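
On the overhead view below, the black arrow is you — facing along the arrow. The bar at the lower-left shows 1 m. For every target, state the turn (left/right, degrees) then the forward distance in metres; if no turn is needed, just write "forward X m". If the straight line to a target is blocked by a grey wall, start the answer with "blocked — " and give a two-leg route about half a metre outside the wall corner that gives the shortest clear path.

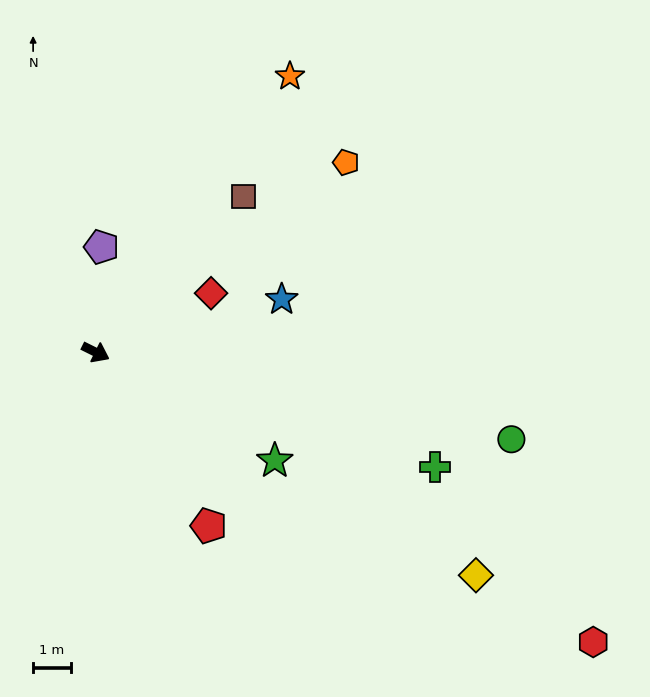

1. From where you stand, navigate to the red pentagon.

turn right 31°, forward 5.5 m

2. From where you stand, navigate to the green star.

turn right 5°, forward 5.5 m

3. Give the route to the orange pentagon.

turn left 64°, forward 8.3 m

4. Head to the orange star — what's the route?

turn left 81°, forward 8.9 m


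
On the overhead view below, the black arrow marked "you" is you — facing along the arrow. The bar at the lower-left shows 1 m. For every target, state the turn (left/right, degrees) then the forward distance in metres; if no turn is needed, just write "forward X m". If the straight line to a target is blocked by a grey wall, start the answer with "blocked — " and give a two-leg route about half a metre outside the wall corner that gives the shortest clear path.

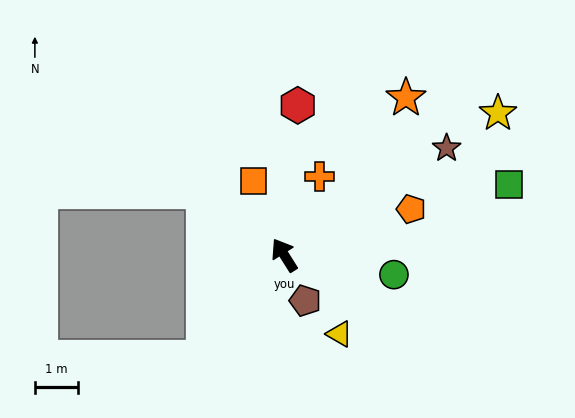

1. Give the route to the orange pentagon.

turn right 102°, forward 3.2 m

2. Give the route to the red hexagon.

turn right 37°, forward 3.5 m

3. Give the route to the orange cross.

turn right 56°, forward 2.0 m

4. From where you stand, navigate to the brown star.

turn right 89°, forward 4.6 m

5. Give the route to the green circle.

turn right 132°, forward 2.6 m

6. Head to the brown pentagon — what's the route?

turn left 172°, forward 1.2 m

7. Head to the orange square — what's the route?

turn right 10°, forward 1.9 m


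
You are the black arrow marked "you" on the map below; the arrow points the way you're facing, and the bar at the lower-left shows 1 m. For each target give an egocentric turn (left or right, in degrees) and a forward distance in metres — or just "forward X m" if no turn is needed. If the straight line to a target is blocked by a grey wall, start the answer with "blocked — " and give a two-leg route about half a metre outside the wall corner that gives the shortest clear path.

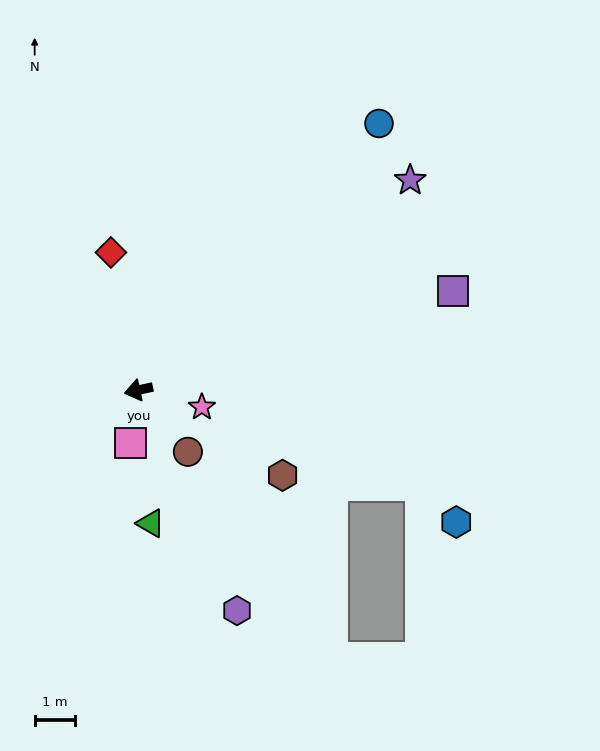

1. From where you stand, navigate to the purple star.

turn right 155°, forward 8.5 m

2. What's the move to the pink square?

turn left 69°, forward 1.3 m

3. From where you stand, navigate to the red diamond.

turn right 91°, forward 3.5 m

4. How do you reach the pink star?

turn left 153°, forward 1.6 m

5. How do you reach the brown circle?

turn left 116°, forward 2.0 m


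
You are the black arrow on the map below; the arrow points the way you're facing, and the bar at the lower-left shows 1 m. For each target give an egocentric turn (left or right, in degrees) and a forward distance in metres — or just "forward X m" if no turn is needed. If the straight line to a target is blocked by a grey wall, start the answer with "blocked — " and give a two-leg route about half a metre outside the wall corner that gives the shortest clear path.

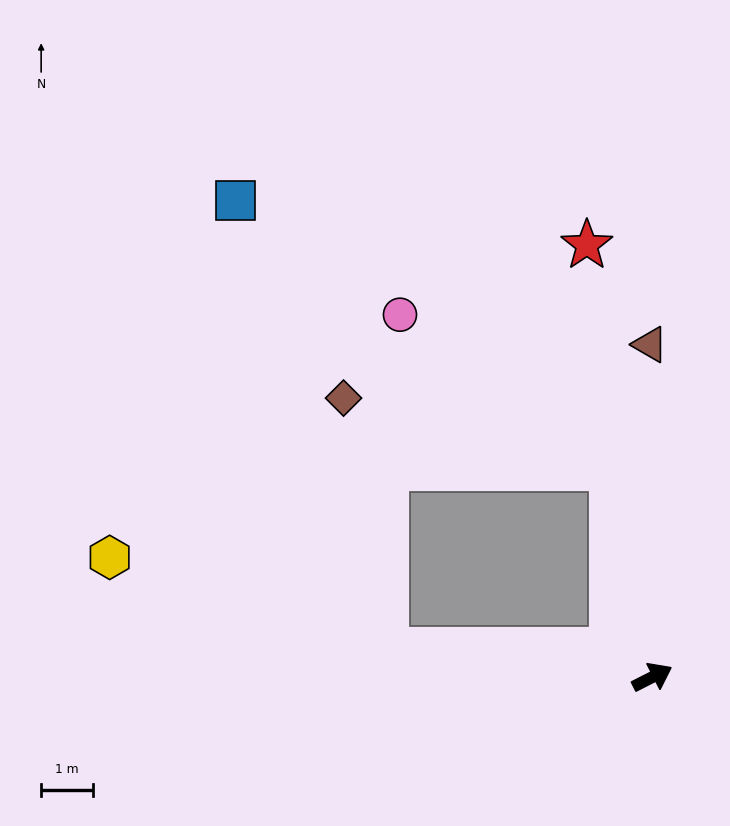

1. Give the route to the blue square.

blocked — turn left 147°, forward 5.1 m, then turn right 65°, forward 9.1 m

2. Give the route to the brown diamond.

blocked — turn left 74°, forward 4.1 m, then turn left 64°, forward 5.3 m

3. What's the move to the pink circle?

blocked — turn left 74°, forward 4.1 m, then turn left 43°, forward 5.0 m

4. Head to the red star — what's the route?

turn left 72°, forward 8.4 m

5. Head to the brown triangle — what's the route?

turn left 63°, forward 6.4 m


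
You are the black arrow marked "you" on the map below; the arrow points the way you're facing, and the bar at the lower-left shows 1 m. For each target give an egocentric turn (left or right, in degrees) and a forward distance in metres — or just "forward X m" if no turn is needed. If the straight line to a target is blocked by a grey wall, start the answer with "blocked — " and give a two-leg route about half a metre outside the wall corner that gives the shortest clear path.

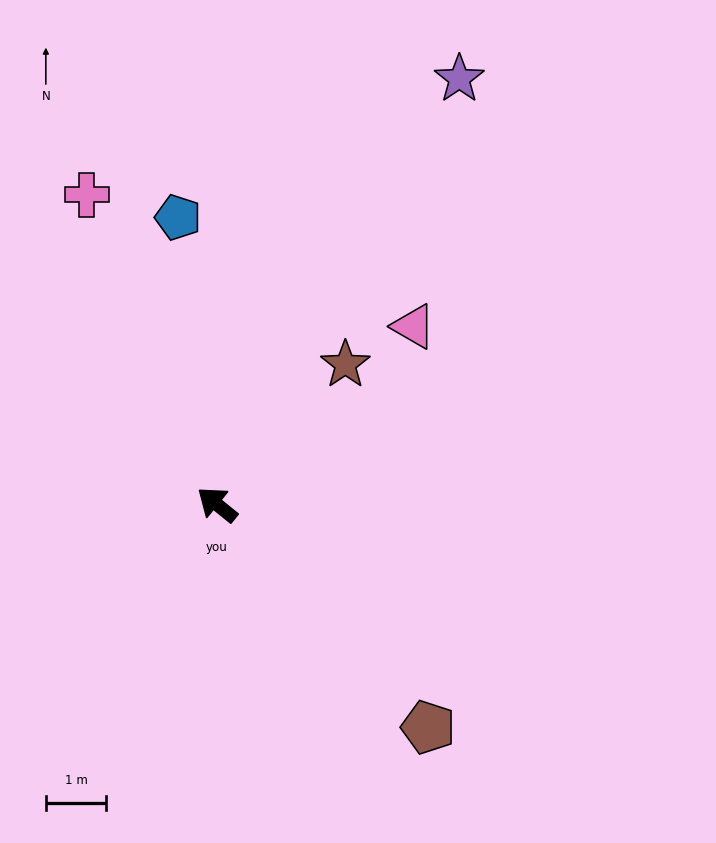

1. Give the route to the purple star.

turn right 81°, forward 8.1 m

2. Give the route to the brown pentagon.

turn left 172°, forward 5.1 m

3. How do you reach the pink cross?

turn right 28°, forward 5.5 m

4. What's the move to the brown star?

turn right 94°, forward 3.1 m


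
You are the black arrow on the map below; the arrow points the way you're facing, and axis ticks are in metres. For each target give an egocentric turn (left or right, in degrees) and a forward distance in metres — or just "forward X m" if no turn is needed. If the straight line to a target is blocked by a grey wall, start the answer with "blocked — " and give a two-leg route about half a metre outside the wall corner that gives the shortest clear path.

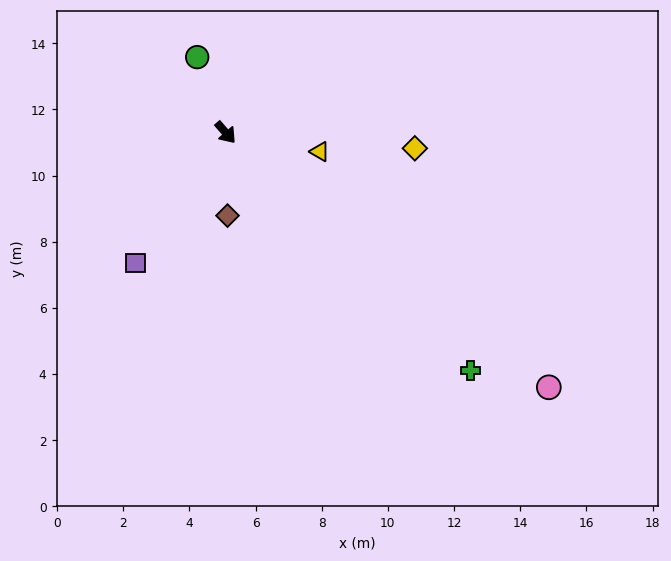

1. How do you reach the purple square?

turn right 76°, forward 4.8 m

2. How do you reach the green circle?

turn left 160°, forward 2.4 m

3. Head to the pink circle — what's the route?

turn left 11°, forward 12.4 m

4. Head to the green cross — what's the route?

turn left 5°, forward 10.3 m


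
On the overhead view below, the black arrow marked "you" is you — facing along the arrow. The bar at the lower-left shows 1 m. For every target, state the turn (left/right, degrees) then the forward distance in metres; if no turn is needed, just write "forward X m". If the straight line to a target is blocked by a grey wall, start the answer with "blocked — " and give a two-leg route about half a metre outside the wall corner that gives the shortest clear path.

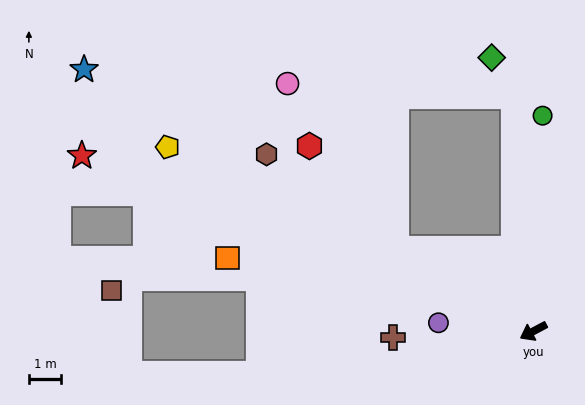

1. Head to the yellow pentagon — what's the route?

turn right 55°, forward 12.6 m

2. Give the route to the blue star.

turn right 58°, forward 16.0 m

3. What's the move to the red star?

turn right 49°, forward 14.9 m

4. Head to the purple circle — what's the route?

turn right 33°, forward 2.9 m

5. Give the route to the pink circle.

blocked — turn right 113°, forward 7.3 m, then turn left 82°, forward 7.0 m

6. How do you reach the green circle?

turn right 120°, forward 6.7 m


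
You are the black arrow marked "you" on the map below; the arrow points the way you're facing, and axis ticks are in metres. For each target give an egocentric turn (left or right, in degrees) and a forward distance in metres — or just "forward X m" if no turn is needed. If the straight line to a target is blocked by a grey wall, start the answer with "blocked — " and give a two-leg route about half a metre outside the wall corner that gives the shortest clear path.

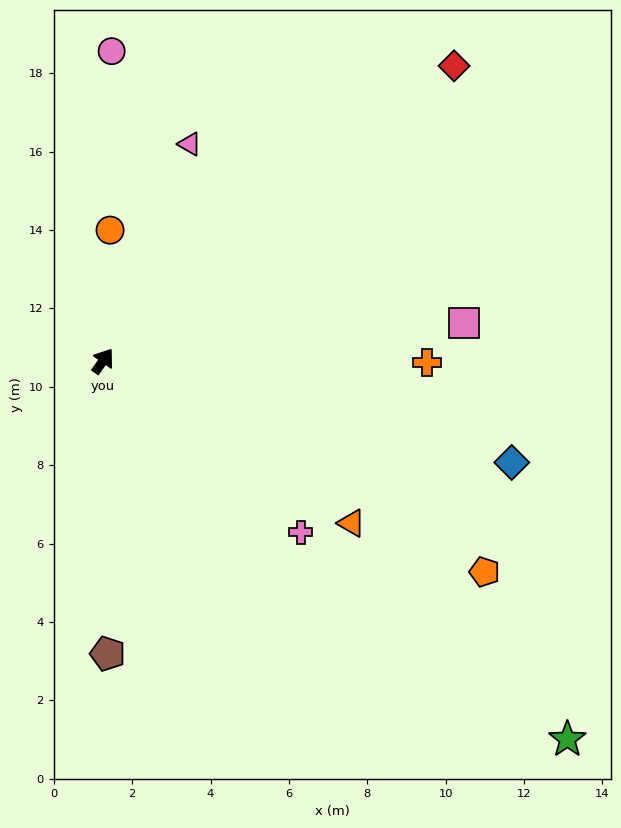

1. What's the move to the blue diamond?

turn right 69°, forward 10.7 m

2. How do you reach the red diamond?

turn right 15°, forward 11.7 m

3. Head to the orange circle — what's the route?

turn left 32°, forward 3.3 m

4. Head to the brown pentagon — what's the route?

turn right 144°, forward 7.5 m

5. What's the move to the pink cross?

turn right 96°, forward 6.7 m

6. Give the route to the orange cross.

turn right 55°, forward 8.3 m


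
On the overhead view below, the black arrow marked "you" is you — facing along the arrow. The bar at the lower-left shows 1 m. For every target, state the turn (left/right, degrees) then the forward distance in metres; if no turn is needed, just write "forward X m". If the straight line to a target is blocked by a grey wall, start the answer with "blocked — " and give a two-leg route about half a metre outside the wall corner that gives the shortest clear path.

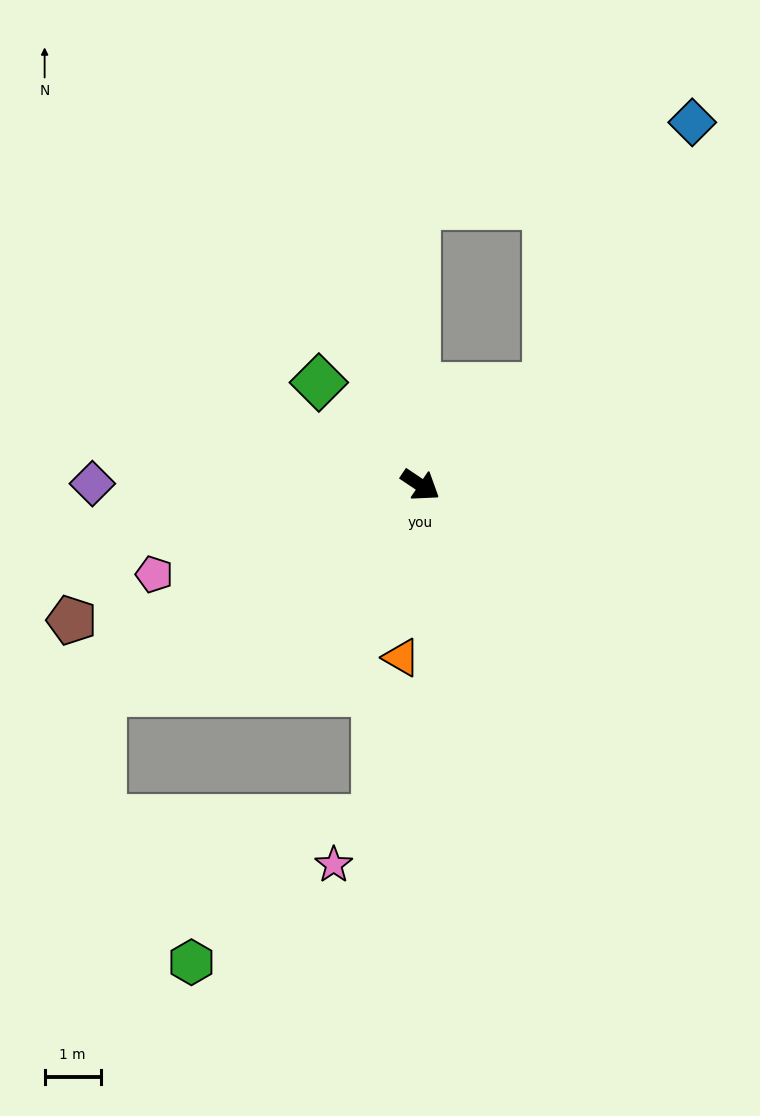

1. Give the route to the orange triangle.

turn right 63°, forward 3.1 m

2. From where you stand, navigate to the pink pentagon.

turn right 128°, forward 5.0 m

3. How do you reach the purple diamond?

turn right 146°, forward 5.9 m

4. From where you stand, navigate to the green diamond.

turn left 169°, forward 2.6 m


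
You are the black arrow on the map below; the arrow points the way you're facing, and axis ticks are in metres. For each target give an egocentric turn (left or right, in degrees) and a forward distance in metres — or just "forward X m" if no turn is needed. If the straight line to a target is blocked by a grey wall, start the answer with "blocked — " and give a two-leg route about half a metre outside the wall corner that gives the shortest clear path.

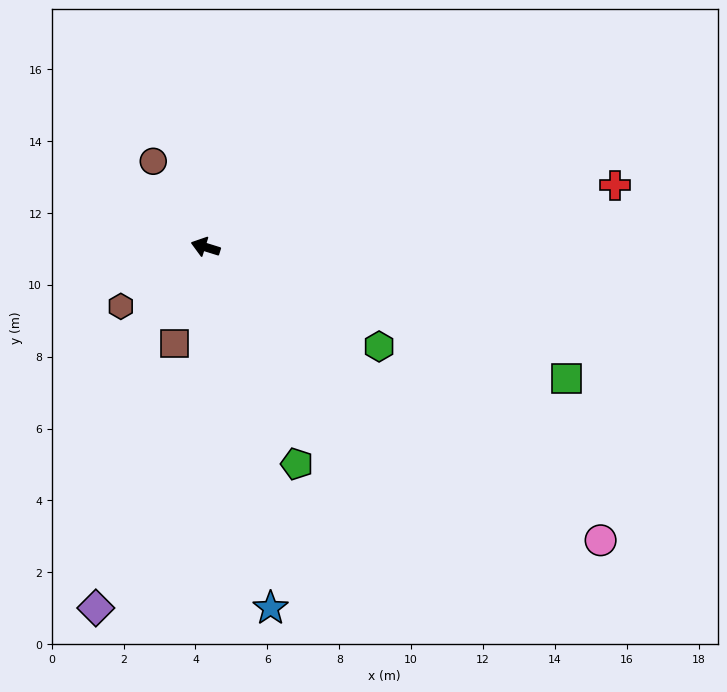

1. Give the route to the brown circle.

turn right 41°, forward 2.8 m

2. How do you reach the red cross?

turn right 154°, forward 11.5 m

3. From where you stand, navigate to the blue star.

turn left 118°, forward 10.2 m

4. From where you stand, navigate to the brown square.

turn left 90°, forward 2.8 m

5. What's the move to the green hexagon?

turn left 168°, forward 5.6 m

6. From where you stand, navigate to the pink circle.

turn left 161°, forward 13.7 m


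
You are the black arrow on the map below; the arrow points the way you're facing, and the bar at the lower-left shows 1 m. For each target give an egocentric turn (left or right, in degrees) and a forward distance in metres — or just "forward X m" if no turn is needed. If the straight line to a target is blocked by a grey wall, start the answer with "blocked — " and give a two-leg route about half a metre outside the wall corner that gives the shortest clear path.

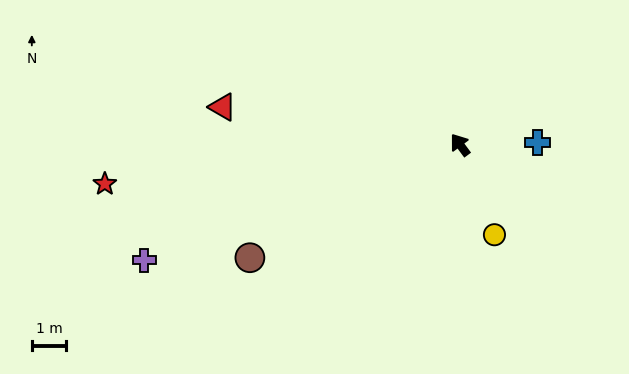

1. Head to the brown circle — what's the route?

turn left 82°, forward 6.9 m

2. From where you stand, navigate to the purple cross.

turn left 74°, forward 9.8 m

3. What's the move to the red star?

turn left 60°, forward 10.4 m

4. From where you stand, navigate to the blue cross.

turn right 125°, forward 2.2 m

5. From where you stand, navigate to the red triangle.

turn left 44°, forward 7.0 m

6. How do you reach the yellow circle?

turn left 164°, forward 2.8 m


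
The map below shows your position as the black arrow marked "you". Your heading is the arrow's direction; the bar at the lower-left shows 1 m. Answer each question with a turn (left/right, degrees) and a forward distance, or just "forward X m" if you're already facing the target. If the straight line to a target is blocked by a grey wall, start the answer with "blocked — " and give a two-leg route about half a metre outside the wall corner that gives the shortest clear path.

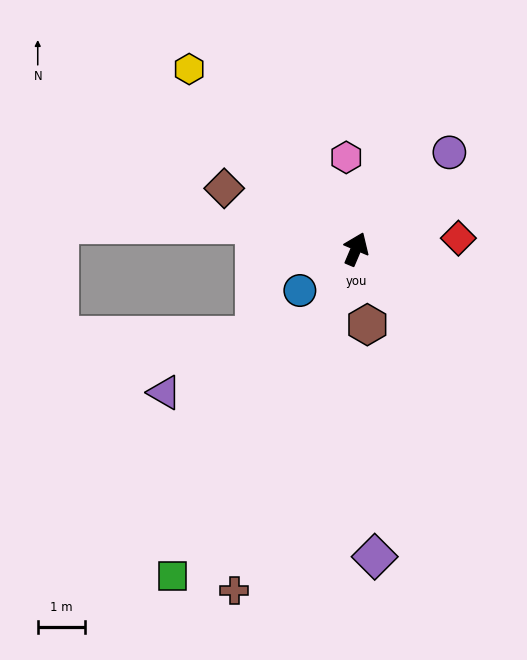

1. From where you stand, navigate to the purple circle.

turn right 21°, forward 2.8 m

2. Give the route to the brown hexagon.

turn right 149°, forward 1.6 m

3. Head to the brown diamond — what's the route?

turn left 88°, forward 3.1 m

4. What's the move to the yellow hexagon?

turn left 66°, forward 5.2 m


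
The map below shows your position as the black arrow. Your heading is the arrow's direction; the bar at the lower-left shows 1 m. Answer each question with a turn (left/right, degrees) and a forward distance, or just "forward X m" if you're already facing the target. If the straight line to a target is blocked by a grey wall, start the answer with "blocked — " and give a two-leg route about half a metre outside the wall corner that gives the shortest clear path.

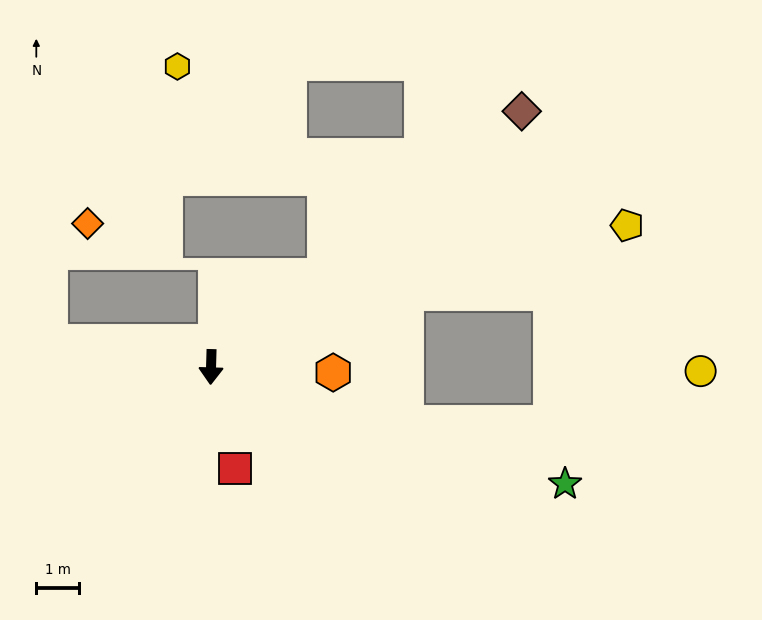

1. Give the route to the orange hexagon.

turn left 89°, forward 2.9 m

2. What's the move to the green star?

turn left 73°, forward 8.8 m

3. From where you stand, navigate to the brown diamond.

turn left 131°, forward 9.5 m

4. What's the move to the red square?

turn left 15°, forward 2.5 m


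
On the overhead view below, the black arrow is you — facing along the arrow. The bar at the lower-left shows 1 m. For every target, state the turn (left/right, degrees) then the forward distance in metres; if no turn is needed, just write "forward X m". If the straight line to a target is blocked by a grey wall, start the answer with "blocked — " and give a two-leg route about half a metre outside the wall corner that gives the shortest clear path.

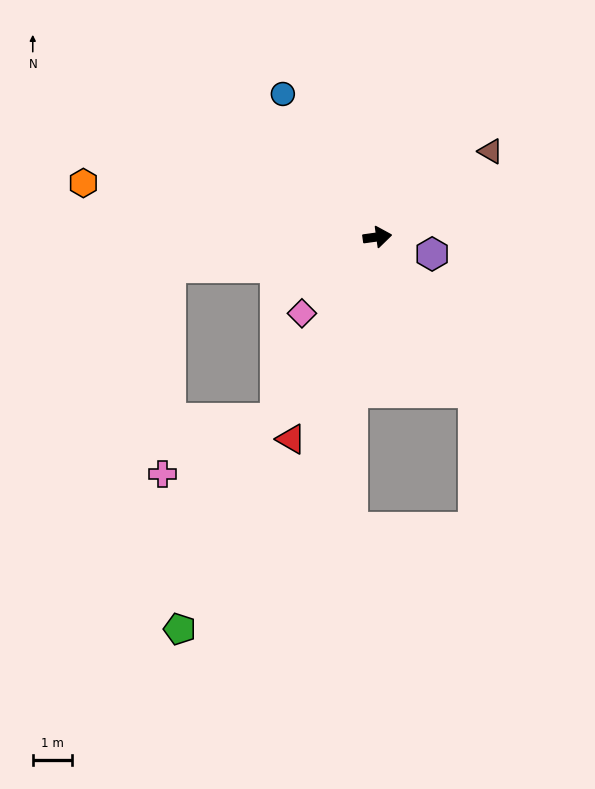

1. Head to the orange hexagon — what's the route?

turn left 162°, forward 7.7 m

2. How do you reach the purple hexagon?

turn right 25°, forward 1.5 m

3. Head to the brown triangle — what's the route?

turn left 29°, forward 3.7 m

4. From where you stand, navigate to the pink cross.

blocked — turn right 127°, forward 5.4 m, then turn right 35°, forward 3.3 m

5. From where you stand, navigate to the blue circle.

turn left 116°, forward 4.4 m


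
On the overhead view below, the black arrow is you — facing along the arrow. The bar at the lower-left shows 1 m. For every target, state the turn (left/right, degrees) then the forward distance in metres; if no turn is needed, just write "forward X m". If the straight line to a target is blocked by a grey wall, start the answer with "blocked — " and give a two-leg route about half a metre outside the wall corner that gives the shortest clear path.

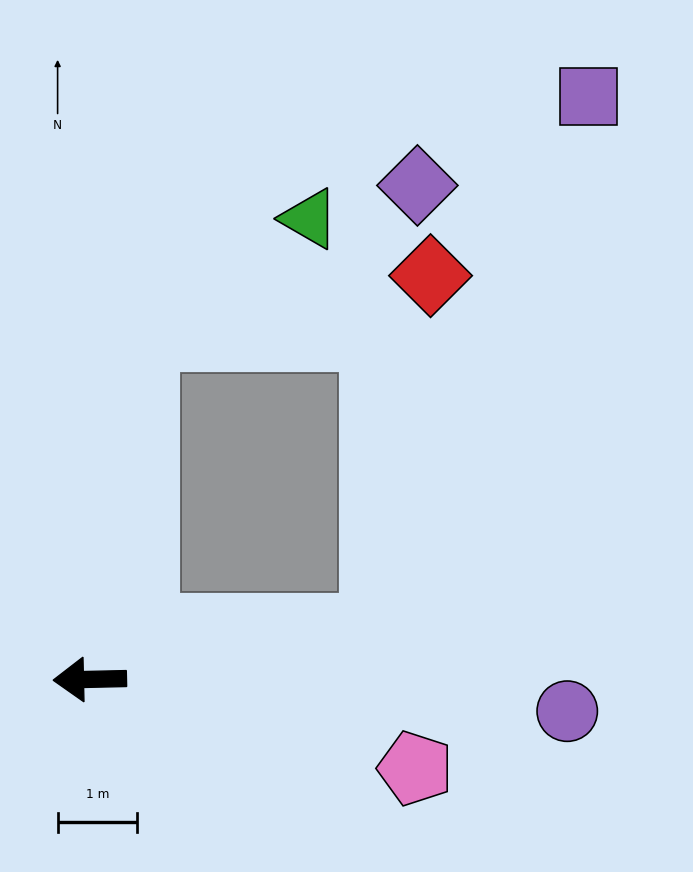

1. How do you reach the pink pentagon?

turn left 163°, forward 4.2 m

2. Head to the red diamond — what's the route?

blocked — turn right 100°, forward 4.3 m, then turn right 69°, forward 3.7 m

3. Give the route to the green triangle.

blocked — turn right 100°, forward 4.3 m, then turn right 45°, forward 2.5 m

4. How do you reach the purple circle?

turn left 175°, forward 6.0 m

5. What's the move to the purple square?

blocked — turn right 171°, forward 3.6 m, then turn left 58°, forward 7.2 m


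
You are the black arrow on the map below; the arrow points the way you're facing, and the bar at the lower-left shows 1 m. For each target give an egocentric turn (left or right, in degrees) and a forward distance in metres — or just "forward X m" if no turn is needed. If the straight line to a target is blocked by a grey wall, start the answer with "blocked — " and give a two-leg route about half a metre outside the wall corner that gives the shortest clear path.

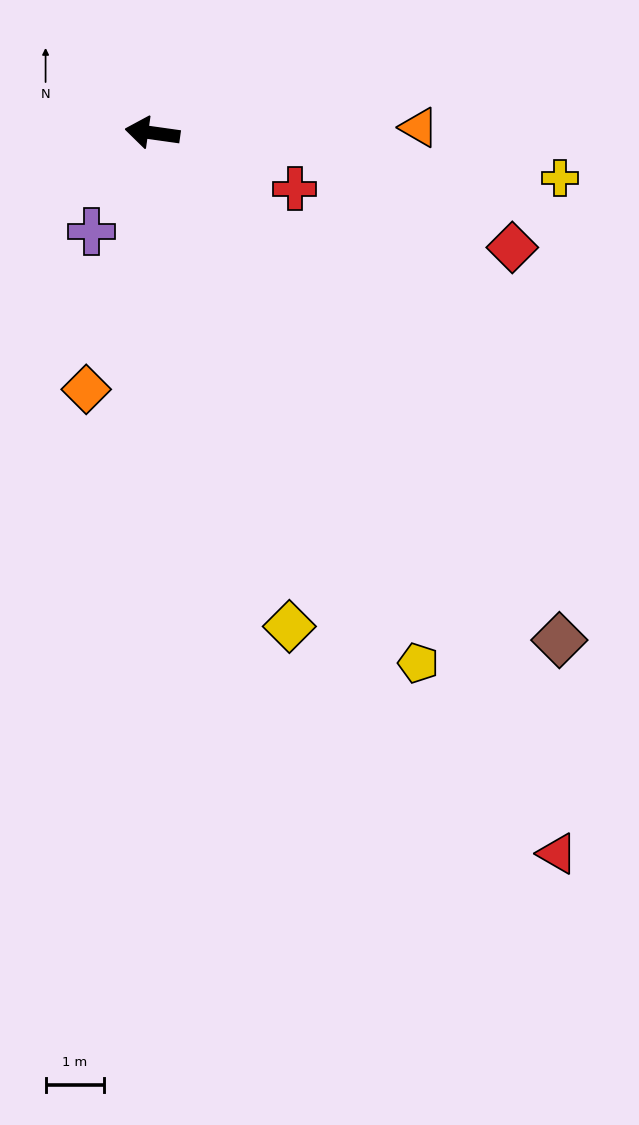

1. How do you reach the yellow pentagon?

turn left 125°, forward 10.1 m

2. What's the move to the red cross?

turn left 167°, forward 2.6 m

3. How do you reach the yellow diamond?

turn left 114°, forward 8.7 m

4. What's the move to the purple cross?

turn left 66°, forward 2.0 m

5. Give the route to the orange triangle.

turn right 171°, forward 4.5 m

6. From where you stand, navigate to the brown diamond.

turn left 137°, forward 11.1 m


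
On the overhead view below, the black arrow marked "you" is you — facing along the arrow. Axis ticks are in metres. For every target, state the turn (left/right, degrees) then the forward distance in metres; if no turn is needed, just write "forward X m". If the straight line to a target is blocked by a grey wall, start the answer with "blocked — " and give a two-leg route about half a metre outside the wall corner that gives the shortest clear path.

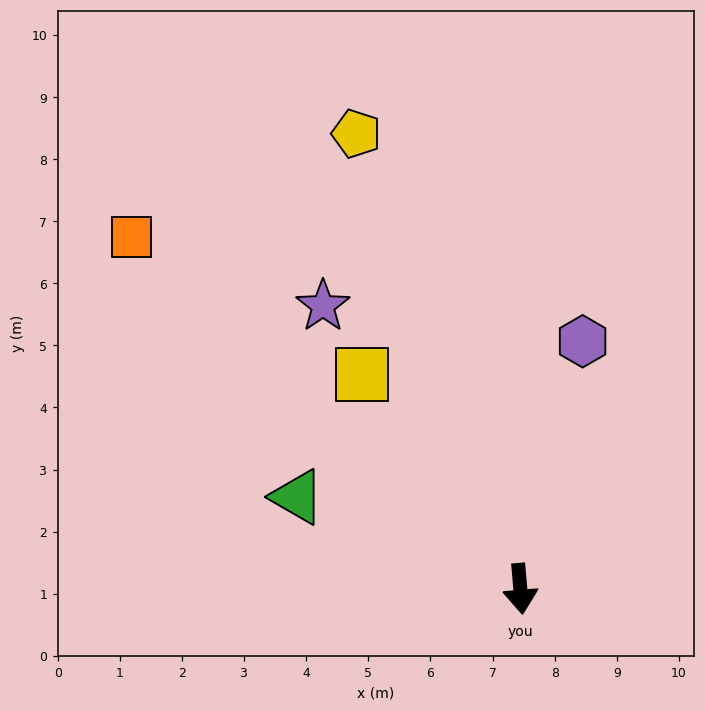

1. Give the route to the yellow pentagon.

turn right 165°, forward 7.8 m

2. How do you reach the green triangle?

turn right 117°, forward 3.9 m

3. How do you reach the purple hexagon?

turn left 161°, forward 4.1 m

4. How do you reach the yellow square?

turn right 148°, forward 4.3 m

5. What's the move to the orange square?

turn right 137°, forward 8.4 m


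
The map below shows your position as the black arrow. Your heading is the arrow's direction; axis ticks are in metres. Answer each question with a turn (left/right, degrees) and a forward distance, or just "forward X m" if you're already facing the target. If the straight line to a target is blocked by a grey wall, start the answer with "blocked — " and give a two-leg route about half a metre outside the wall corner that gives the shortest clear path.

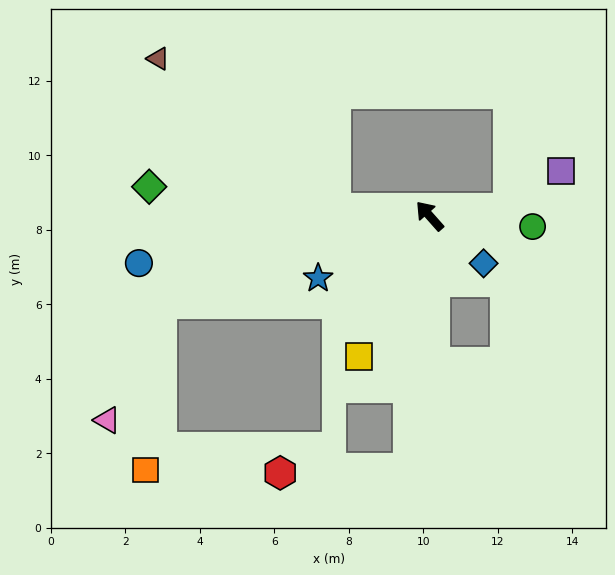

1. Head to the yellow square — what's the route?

turn left 112°, forward 4.2 m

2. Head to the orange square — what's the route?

blocked — turn left 66°, forward 7.6 m, then turn left 67°, forward 4.5 m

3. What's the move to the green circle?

turn right 138°, forward 2.8 m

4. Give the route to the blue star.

turn left 78°, forward 3.4 m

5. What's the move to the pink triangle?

blocked — turn left 66°, forward 7.6 m, then turn left 48°, forward 3.5 m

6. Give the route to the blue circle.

turn left 58°, forward 7.9 m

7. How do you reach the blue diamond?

turn right 173°, forward 1.9 m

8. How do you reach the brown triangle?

blocked — turn left 44°, forward 2.6 m, then turn right 36°, forward 6.2 m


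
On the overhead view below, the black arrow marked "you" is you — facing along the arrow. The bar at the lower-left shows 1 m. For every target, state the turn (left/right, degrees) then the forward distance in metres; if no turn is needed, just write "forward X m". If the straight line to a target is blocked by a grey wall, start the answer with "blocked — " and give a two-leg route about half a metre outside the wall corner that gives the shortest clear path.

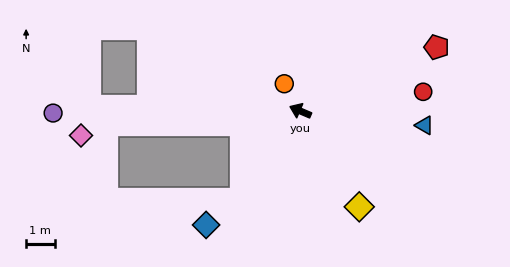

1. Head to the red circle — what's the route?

turn right 148°, forward 4.4 m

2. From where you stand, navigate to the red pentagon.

turn right 132°, forward 5.3 m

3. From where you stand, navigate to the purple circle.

turn left 24°, forward 8.7 m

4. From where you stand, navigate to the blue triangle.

turn right 163°, forward 4.4 m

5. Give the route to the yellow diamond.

turn left 145°, forward 4.0 m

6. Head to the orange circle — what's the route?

turn right 36°, forward 1.1 m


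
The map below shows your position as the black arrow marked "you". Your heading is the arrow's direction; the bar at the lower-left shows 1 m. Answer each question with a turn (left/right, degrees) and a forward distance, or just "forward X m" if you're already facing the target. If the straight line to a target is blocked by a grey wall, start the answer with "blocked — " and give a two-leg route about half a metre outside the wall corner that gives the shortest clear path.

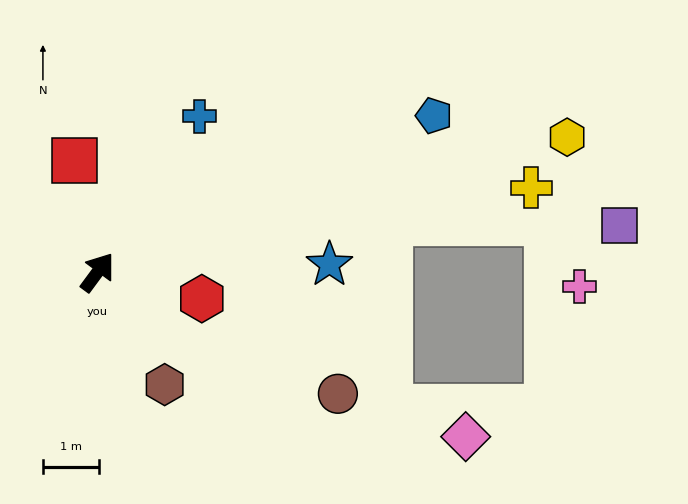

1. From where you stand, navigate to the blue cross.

turn left 3°, forward 3.3 m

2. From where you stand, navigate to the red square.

turn left 48°, forward 2.0 m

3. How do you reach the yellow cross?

turn right 43°, forward 7.9 m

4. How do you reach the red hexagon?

turn right 68°, forward 1.9 m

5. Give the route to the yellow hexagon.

turn right 38°, forward 8.7 m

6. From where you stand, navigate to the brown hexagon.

turn right 113°, forward 2.3 m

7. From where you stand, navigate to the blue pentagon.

turn right 29°, forward 6.6 m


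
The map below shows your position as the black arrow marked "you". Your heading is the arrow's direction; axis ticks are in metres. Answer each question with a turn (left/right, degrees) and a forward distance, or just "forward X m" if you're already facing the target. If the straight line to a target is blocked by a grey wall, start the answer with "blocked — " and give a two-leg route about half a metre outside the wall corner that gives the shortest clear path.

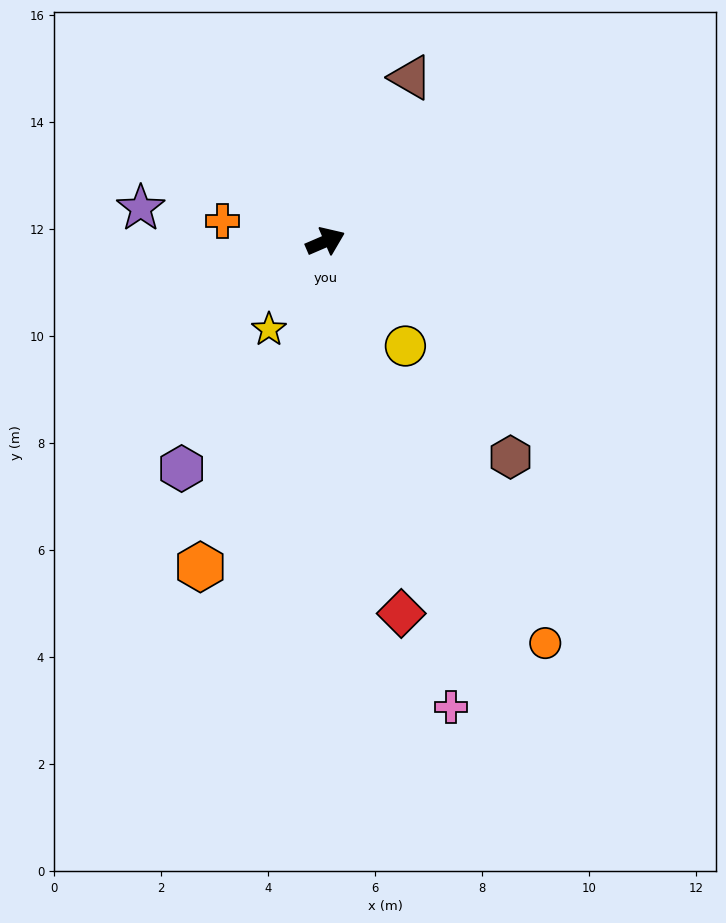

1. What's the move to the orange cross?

turn left 146°, forward 2.0 m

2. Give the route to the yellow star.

turn right 146°, forward 2.0 m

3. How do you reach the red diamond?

turn right 102°, forward 7.1 m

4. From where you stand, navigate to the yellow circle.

turn right 76°, forward 2.5 m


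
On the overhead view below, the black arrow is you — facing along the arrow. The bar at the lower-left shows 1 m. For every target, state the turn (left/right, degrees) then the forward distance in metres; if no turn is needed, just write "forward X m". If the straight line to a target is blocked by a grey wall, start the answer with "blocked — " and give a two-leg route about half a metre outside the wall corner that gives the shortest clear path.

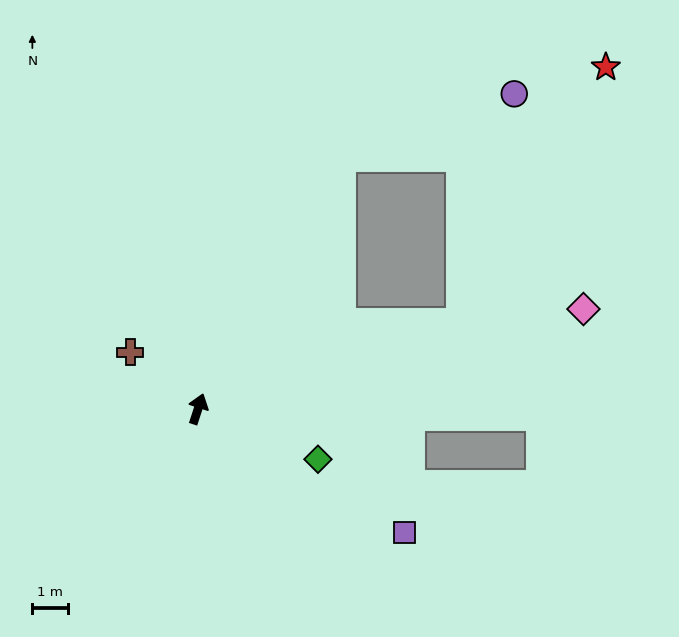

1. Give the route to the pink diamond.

turn right 57°, forward 11.1 m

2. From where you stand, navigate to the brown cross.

turn left 68°, forward 2.5 m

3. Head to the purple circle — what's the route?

blocked — turn right 11°, forward 8.0 m, then turn right 41°, forward 5.1 m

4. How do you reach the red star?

blocked — turn right 54°, forward 7.7 m, then turn left 43°, forward 8.2 m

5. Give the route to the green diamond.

turn right 95°, forward 3.6 m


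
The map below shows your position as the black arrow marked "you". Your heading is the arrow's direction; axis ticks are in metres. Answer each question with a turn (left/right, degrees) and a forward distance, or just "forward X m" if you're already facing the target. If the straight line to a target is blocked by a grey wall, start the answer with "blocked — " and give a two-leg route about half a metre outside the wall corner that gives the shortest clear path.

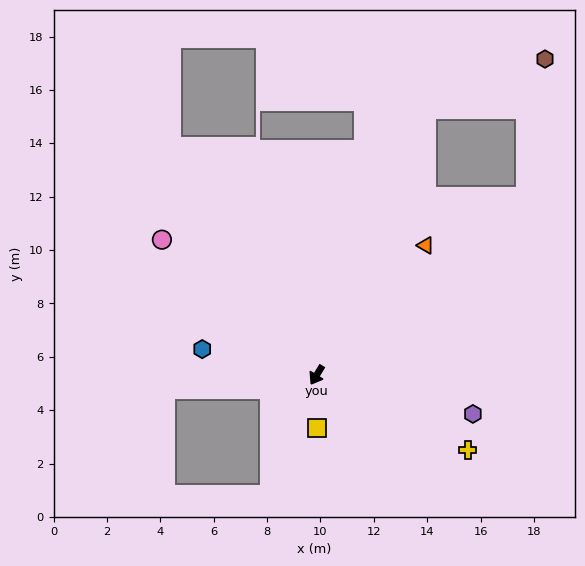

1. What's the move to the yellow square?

turn left 32°, forward 2.0 m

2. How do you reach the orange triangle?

turn left 171°, forward 6.3 m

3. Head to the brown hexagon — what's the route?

blocked — turn left 161°, forward 10.3 m, then turn left 43°, forward 5.3 m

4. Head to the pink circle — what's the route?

turn right 100°, forward 7.7 m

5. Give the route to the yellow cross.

turn left 95°, forward 6.3 m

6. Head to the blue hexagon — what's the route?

turn right 71°, forward 4.4 m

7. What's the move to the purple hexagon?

turn left 107°, forward 6.0 m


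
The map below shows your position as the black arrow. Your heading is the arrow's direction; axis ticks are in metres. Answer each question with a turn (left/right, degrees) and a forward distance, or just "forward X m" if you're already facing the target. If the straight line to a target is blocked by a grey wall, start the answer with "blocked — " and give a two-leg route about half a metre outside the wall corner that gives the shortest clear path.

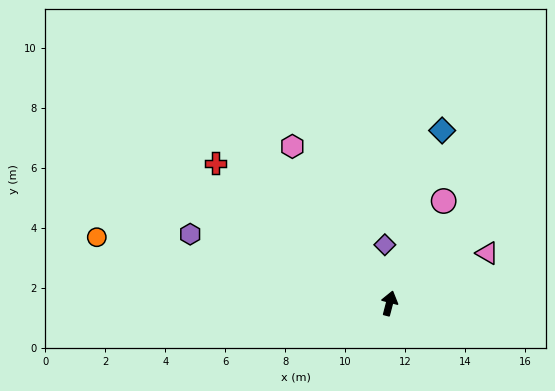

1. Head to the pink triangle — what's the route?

turn right 48°, forward 3.7 m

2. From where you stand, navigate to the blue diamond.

turn right 2°, forward 6.0 m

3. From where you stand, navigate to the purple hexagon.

turn left 85°, forward 7.0 m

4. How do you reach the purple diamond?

turn left 19°, forward 2.0 m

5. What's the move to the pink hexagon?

turn left 46°, forward 6.2 m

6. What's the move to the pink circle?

turn right 13°, forward 3.9 m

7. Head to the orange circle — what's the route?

turn left 92°, forward 10.0 m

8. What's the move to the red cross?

turn left 66°, forward 7.4 m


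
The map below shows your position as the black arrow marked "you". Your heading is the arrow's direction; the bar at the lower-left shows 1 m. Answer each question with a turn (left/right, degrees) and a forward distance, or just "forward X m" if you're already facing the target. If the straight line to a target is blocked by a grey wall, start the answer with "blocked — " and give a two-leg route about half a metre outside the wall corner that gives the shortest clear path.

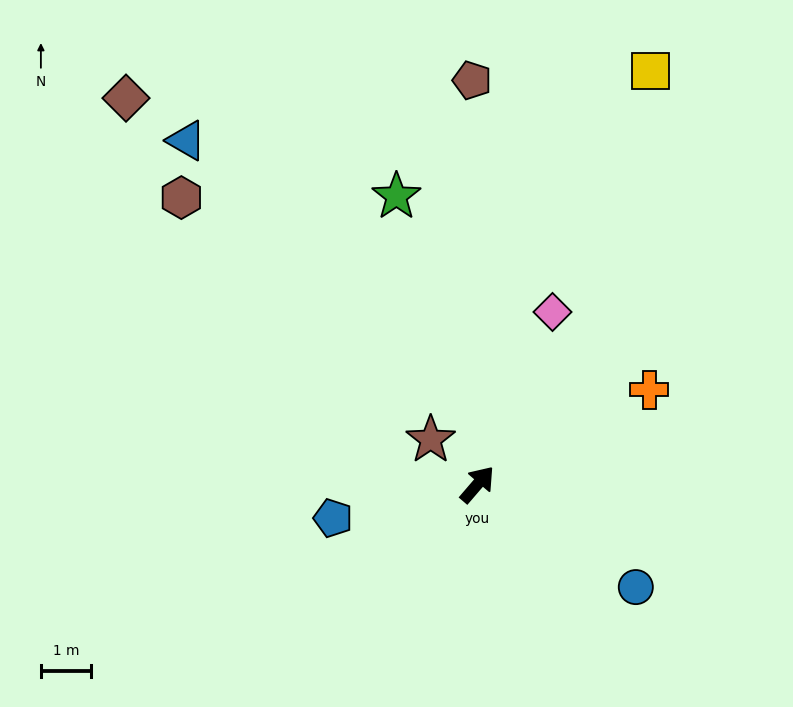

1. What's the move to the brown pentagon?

turn left 41°, forward 8.1 m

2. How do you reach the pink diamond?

turn left 17°, forward 3.8 m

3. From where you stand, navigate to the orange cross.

turn right 20°, forward 3.9 m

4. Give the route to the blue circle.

turn right 82°, forward 3.8 m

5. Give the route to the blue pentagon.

turn left 144°, forward 3.0 m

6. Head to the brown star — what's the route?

turn left 87°, forward 1.3 m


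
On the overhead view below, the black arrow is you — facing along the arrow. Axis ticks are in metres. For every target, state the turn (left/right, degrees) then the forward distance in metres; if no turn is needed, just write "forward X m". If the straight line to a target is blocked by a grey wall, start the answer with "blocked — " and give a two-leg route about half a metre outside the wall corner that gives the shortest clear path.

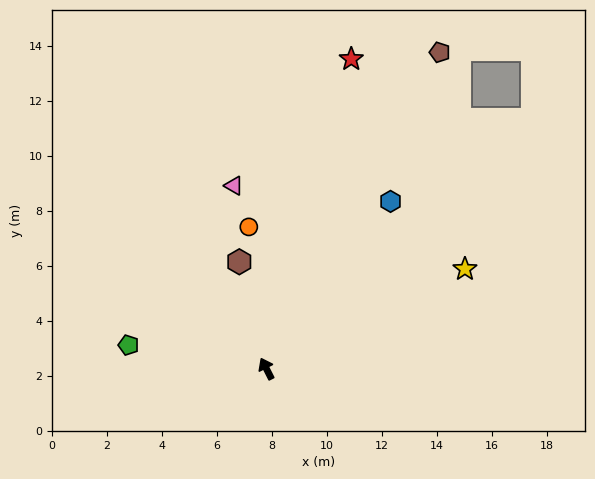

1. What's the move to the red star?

turn right 42°, forward 11.7 m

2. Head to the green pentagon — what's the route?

turn left 53°, forward 5.1 m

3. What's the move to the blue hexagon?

turn right 63°, forward 7.6 m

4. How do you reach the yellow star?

turn right 90°, forward 8.1 m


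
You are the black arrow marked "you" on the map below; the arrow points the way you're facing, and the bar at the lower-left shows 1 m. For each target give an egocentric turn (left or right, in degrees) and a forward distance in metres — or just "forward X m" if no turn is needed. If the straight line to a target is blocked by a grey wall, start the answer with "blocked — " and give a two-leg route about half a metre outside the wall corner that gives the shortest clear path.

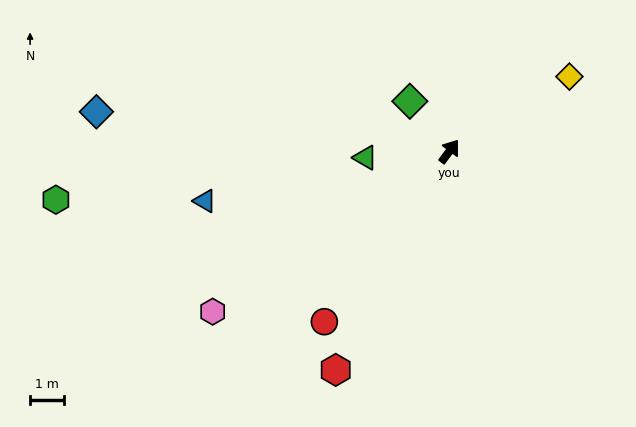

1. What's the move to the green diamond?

turn left 75°, forward 1.9 m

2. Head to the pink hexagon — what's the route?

turn left 161°, forward 8.5 m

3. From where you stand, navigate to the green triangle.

turn left 131°, forward 2.5 m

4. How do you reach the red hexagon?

turn right 171°, forward 7.3 m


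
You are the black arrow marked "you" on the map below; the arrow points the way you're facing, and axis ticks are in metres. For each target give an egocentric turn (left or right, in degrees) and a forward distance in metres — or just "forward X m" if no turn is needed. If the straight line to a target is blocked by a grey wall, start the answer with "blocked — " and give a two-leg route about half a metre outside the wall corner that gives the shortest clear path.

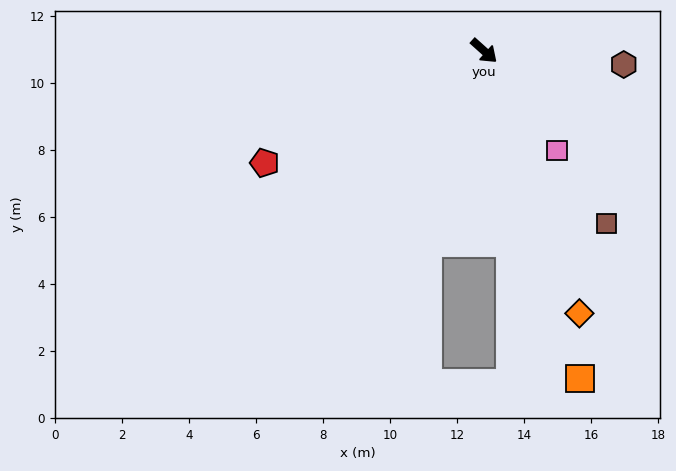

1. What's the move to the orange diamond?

turn right 28°, forward 8.3 m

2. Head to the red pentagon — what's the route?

turn right 111°, forward 7.4 m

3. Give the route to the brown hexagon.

turn left 36°, forward 4.2 m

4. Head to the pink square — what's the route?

turn right 12°, forward 3.7 m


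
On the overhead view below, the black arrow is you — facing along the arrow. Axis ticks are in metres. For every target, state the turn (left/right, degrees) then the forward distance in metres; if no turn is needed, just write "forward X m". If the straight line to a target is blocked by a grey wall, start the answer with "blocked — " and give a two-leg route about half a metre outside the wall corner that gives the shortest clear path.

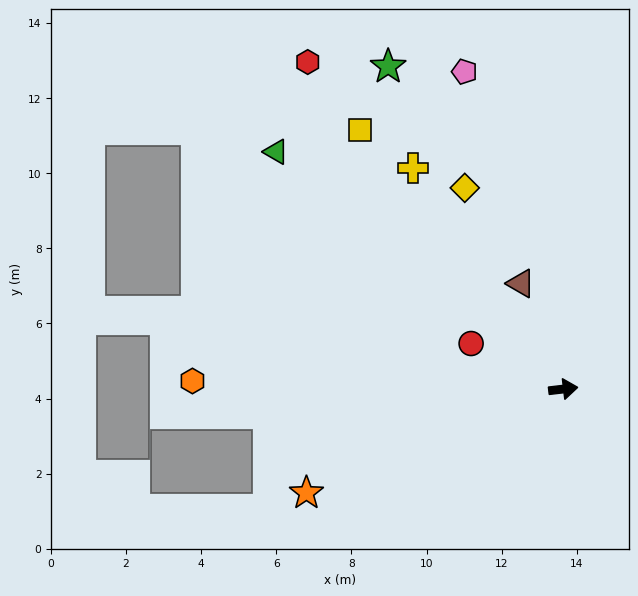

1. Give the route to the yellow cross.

turn left 118°, forward 7.1 m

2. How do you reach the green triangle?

turn left 134°, forward 9.9 m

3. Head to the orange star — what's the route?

turn right 165°, forward 7.4 m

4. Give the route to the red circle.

turn left 147°, forward 2.7 m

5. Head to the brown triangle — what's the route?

turn left 105°, forward 3.0 m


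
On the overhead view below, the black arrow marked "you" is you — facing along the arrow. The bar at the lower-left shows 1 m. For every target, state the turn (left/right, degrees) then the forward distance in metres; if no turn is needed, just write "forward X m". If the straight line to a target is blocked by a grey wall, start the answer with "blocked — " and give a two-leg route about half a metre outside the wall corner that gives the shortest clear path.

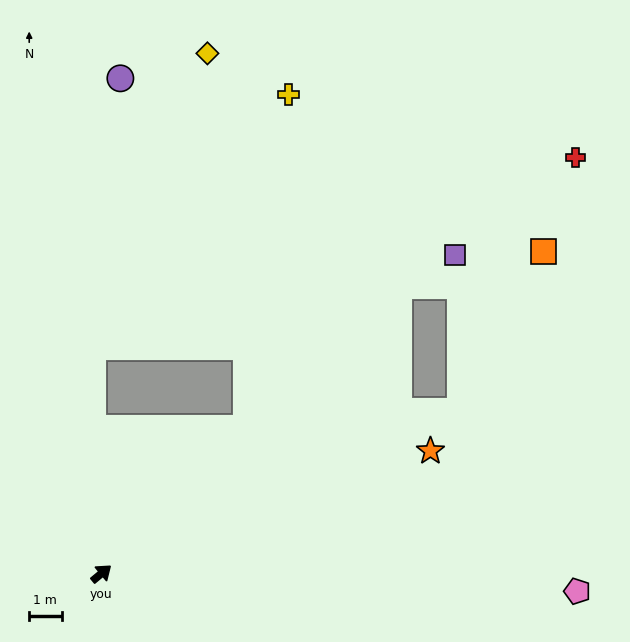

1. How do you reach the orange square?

blocked — turn right 15°, forward 12.2 m, then turn left 38°, forward 5.6 m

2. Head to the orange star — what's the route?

turn right 19°, forward 10.9 m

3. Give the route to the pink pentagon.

turn right 42°, forward 14.7 m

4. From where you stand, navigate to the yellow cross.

blocked — turn left 5°, forward 6.3 m, then turn left 38°, forward 10.4 m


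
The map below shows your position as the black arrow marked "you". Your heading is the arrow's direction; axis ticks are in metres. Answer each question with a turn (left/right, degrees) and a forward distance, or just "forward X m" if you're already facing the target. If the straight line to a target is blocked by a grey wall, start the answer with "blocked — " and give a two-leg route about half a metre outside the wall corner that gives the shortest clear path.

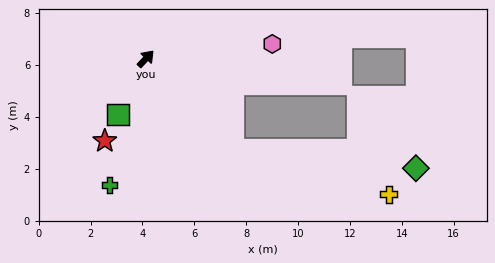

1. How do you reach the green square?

turn right 163°, forward 2.4 m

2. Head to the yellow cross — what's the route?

blocked — turn right 93°, forward 4.9 m, then turn left 30°, forward 6.2 m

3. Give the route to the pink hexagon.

turn right 40°, forward 4.9 m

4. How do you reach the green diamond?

blocked — turn right 93°, forward 4.9 m, then turn left 41°, forward 7.1 m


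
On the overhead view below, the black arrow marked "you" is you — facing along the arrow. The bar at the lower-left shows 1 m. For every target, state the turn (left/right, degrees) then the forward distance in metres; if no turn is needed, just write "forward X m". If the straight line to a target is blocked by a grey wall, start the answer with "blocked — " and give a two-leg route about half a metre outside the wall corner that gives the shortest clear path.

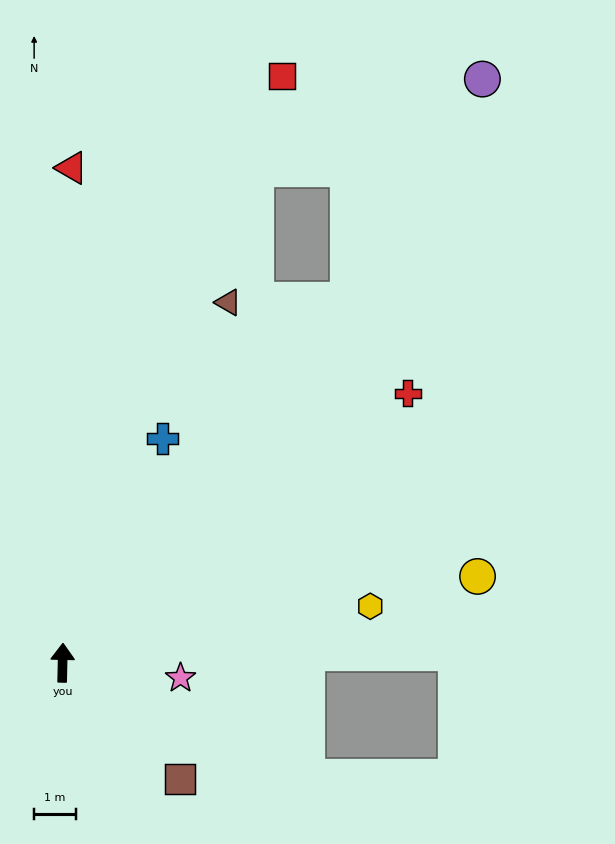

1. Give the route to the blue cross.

turn right 23°, forward 5.8 m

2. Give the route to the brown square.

turn right 134°, forward 3.9 m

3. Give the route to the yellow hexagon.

turn right 78°, forward 7.5 m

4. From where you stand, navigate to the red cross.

turn right 51°, forward 10.4 m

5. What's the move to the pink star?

turn right 96°, forward 2.8 m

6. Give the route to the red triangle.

forward 11.8 m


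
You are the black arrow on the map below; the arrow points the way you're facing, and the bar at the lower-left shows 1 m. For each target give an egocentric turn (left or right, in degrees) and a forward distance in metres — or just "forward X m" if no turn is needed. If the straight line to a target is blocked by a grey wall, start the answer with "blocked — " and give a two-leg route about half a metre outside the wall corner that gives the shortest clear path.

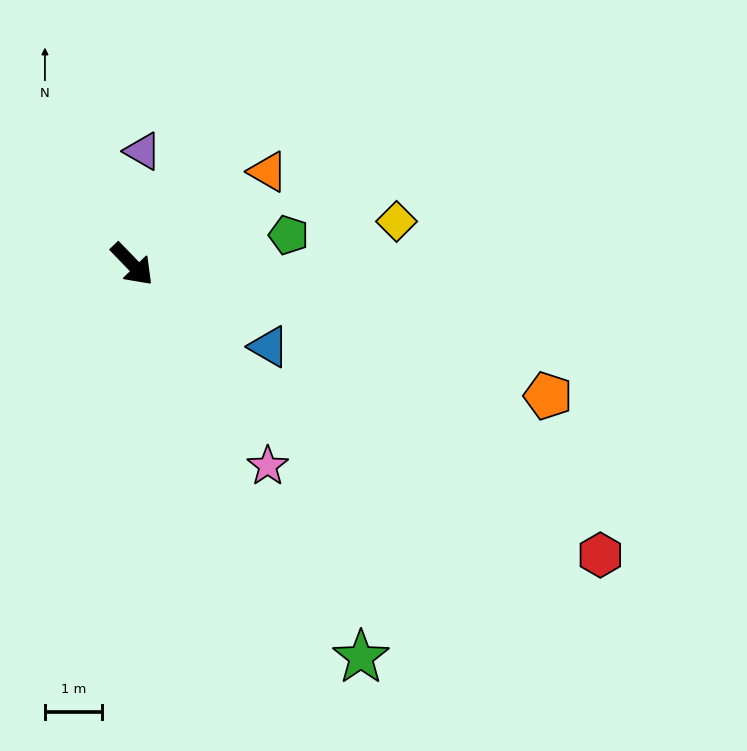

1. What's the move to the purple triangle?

turn left 131°, forward 2.0 m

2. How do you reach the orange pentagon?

turn left 28°, forward 7.6 m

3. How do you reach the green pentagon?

turn left 56°, forward 2.8 m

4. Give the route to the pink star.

turn right 10°, forward 4.2 m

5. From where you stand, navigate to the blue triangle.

turn left 15°, forward 2.8 m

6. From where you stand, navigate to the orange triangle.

turn left 80°, forward 2.9 m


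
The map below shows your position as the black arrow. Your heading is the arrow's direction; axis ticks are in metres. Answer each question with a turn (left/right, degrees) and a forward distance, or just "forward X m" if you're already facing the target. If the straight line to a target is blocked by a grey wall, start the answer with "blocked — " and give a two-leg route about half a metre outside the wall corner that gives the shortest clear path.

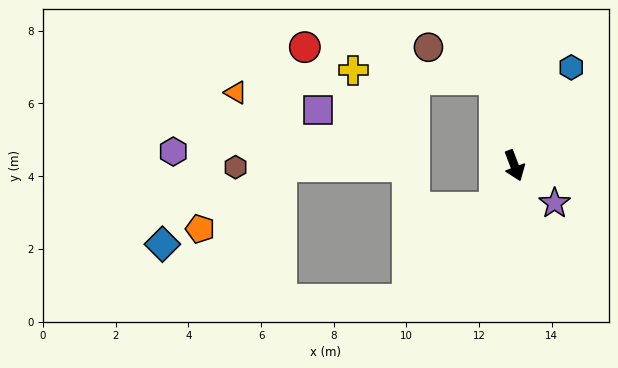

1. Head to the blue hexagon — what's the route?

turn left 129°, forward 3.1 m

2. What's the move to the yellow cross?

blocked — turn left 173°, forward 2.4 m, then turn left 72°, forward 3.9 m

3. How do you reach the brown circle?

blocked — turn left 173°, forward 2.4 m, then turn left 50°, forward 2.0 m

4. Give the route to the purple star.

turn left 26°, forward 1.5 m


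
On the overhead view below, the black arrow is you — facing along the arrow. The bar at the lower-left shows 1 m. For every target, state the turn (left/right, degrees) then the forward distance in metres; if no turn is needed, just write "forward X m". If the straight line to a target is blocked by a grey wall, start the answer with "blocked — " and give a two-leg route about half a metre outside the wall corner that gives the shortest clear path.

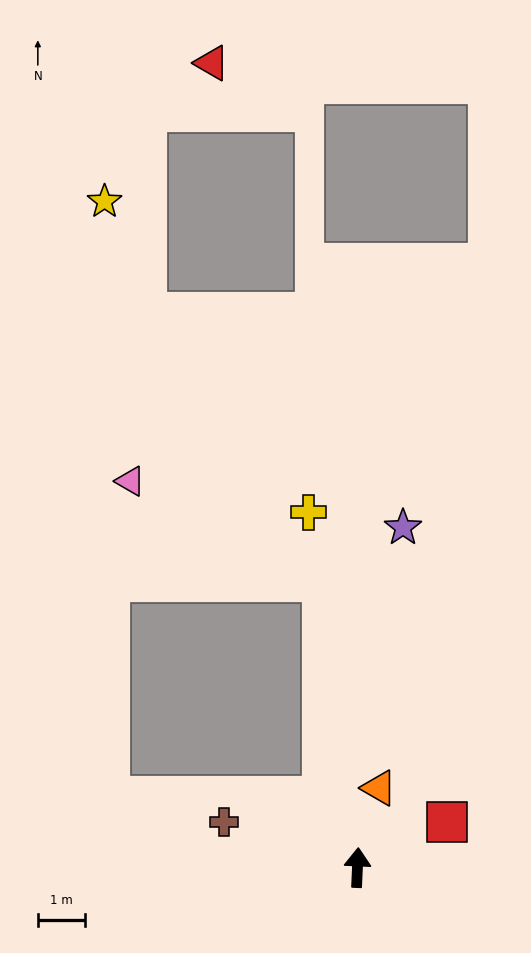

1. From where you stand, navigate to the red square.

turn right 60°, forward 2.1 m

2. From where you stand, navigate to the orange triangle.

turn right 13°, forward 1.7 m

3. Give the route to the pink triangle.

blocked — turn left 10°, forward 6.1 m, then turn left 55°, forward 4.6 m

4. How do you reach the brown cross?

turn left 74°, forward 3.0 m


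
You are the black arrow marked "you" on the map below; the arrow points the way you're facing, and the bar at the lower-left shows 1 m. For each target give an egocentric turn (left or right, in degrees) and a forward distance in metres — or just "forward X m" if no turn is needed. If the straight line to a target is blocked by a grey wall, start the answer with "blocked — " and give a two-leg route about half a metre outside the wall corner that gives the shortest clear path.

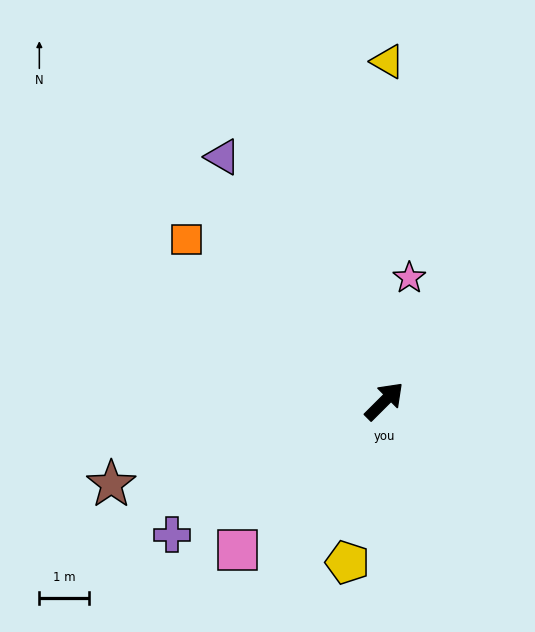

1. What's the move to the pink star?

turn left 34°, forward 2.5 m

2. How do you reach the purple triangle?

turn left 79°, forward 5.8 m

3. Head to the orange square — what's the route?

turn left 96°, forward 5.1 m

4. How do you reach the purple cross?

turn left 167°, forward 5.0 m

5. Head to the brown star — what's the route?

turn left 152°, forward 5.7 m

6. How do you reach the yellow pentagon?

turn right 148°, forward 3.3 m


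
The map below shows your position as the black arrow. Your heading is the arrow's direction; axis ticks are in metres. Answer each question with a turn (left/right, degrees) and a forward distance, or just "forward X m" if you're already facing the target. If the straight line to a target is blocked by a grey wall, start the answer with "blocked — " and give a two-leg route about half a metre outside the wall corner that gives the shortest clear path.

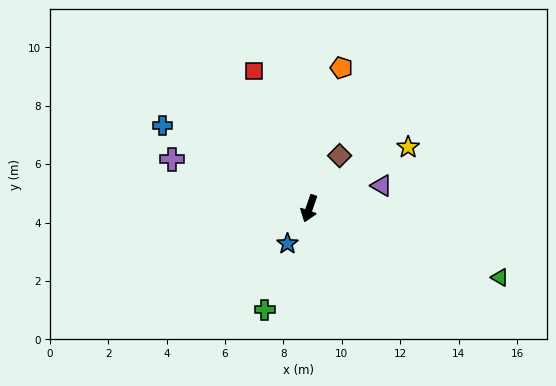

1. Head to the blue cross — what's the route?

turn right 100°, forward 5.8 m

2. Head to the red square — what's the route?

turn right 139°, forward 5.1 m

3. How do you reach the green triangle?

turn left 89°, forward 6.9 m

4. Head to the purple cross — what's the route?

turn right 91°, forward 5.0 m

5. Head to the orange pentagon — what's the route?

turn right 174°, forward 4.9 m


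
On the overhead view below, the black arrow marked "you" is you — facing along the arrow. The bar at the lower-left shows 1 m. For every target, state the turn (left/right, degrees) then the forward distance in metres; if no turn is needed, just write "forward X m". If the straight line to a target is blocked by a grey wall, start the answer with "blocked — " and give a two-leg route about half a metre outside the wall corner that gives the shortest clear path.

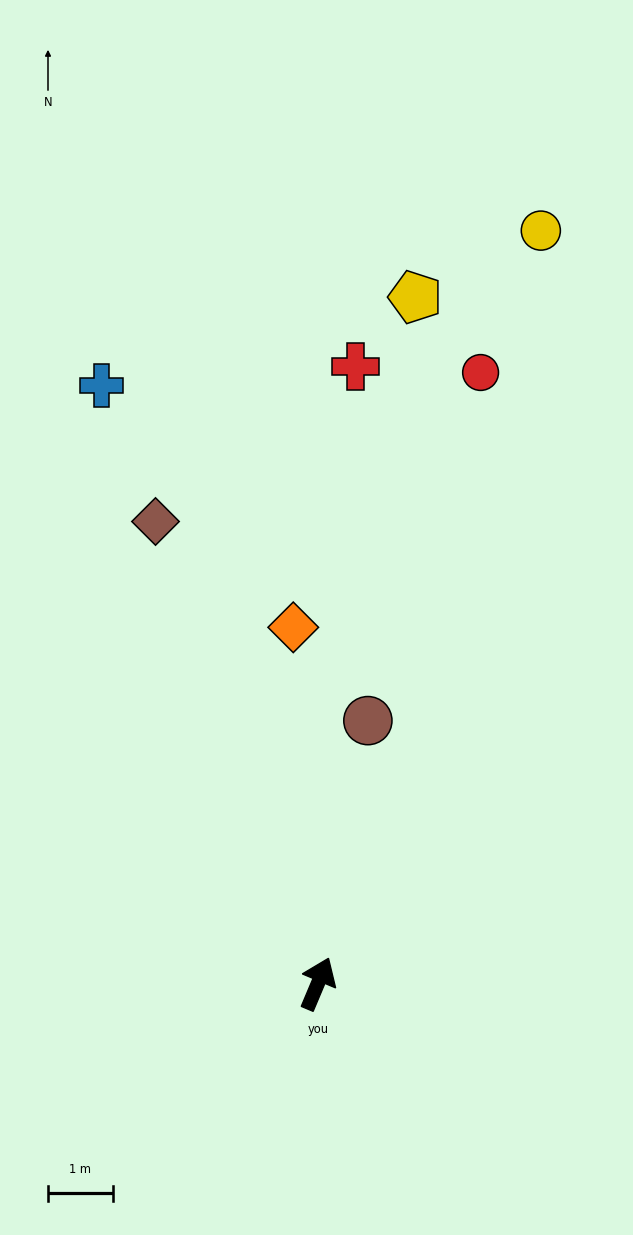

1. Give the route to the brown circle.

turn left 12°, forward 4.1 m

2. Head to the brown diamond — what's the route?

turn left 42°, forward 7.6 m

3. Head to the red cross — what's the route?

turn left 19°, forward 9.6 m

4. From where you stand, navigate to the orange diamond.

turn left 27°, forward 5.5 m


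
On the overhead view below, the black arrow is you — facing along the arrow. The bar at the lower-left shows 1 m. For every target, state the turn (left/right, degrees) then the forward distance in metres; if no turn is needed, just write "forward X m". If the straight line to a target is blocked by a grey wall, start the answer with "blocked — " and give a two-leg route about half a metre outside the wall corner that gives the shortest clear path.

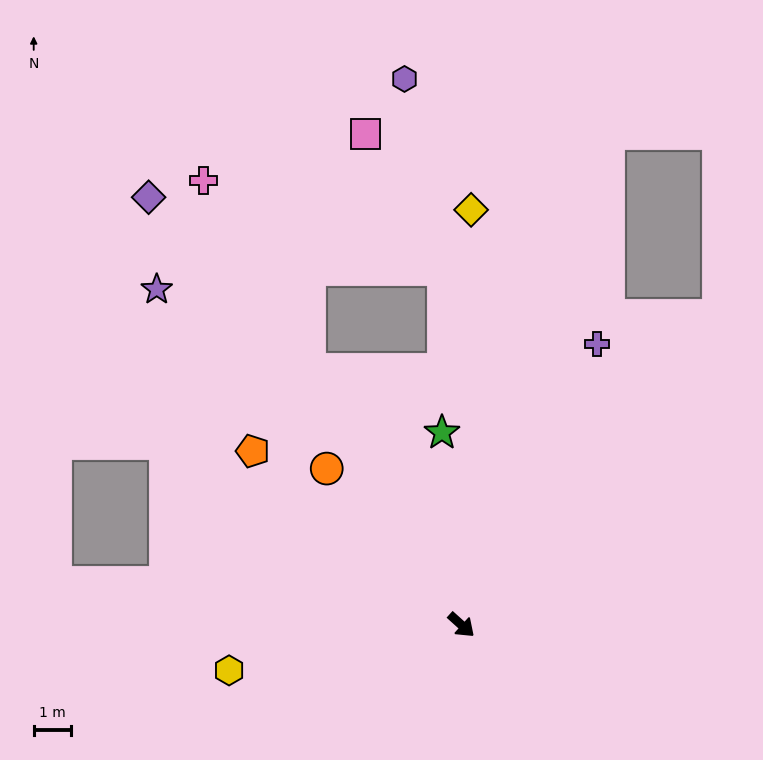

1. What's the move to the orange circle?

turn left 173°, forward 5.5 m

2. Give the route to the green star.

turn left 138°, forward 5.1 m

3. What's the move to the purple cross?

turn left 106°, forward 8.3 m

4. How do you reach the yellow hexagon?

turn right 127°, forward 6.3 m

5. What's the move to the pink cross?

turn left 162°, forward 13.6 m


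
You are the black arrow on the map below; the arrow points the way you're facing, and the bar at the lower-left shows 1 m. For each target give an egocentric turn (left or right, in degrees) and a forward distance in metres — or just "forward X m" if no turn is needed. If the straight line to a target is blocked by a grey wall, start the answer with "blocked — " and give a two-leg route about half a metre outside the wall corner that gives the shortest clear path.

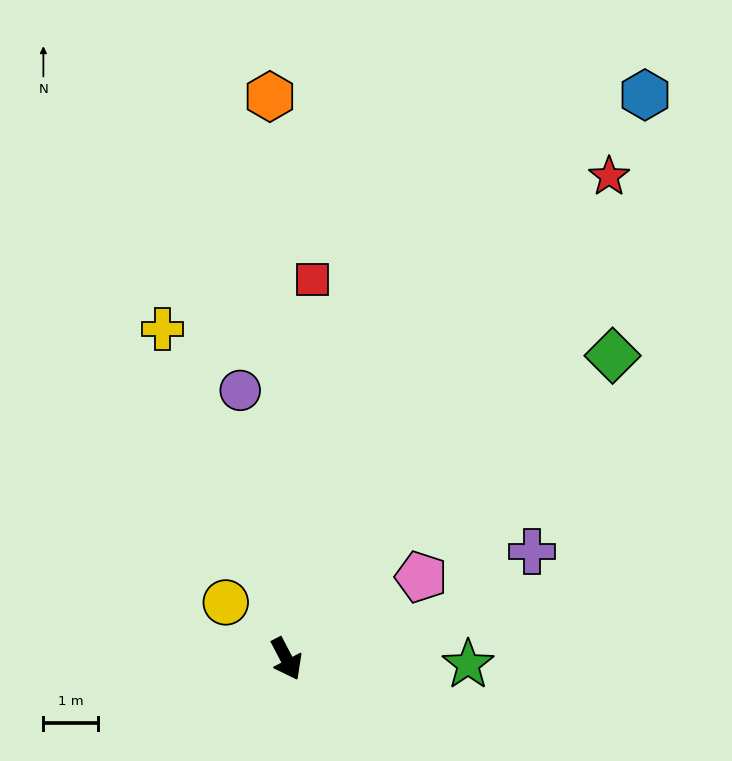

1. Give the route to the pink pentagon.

turn left 94°, forward 2.9 m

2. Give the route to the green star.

turn left 61°, forward 3.3 m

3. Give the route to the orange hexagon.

turn left 154°, forward 10.3 m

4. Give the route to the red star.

turn left 119°, forward 10.6 m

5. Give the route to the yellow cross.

turn left 173°, forward 6.5 m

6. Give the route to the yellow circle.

turn right 161°, forward 1.5 m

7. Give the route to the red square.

turn left 148°, forward 7.0 m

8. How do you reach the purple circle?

turn left 162°, forward 5.0 m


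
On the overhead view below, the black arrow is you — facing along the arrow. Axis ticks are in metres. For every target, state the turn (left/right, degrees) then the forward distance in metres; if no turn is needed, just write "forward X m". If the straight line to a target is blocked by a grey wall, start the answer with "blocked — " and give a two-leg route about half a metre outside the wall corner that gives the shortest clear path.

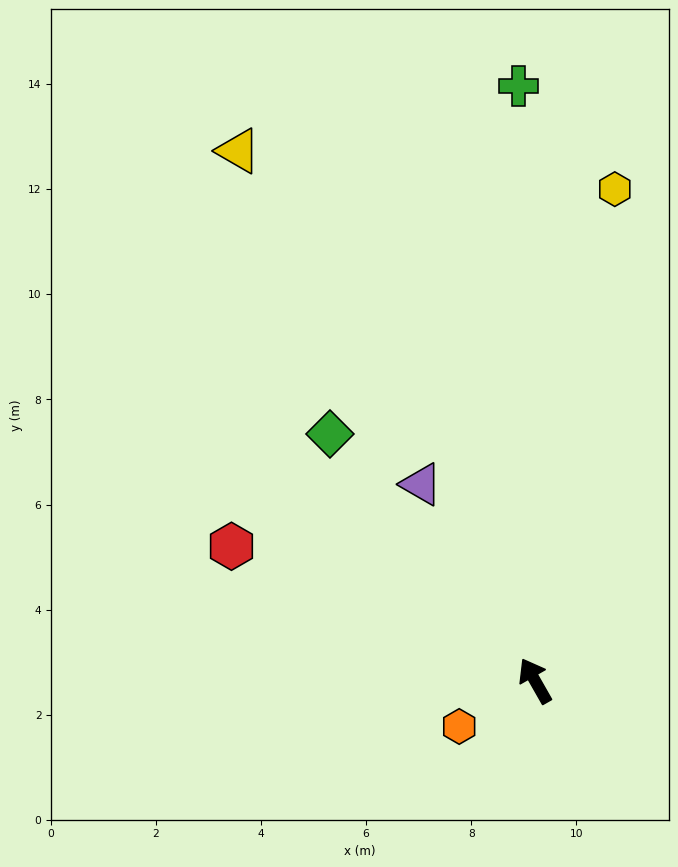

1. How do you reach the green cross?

turn right 28°, forward 11.3 m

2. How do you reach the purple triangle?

forward 4.3 m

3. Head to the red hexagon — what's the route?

turn left 36°, forward 6.3 m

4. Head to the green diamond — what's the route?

turn left 10°, forward 6.1 m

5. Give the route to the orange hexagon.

turn left 91°, forward 1.7 m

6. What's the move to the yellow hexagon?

turn right 39°, forward 9.5 m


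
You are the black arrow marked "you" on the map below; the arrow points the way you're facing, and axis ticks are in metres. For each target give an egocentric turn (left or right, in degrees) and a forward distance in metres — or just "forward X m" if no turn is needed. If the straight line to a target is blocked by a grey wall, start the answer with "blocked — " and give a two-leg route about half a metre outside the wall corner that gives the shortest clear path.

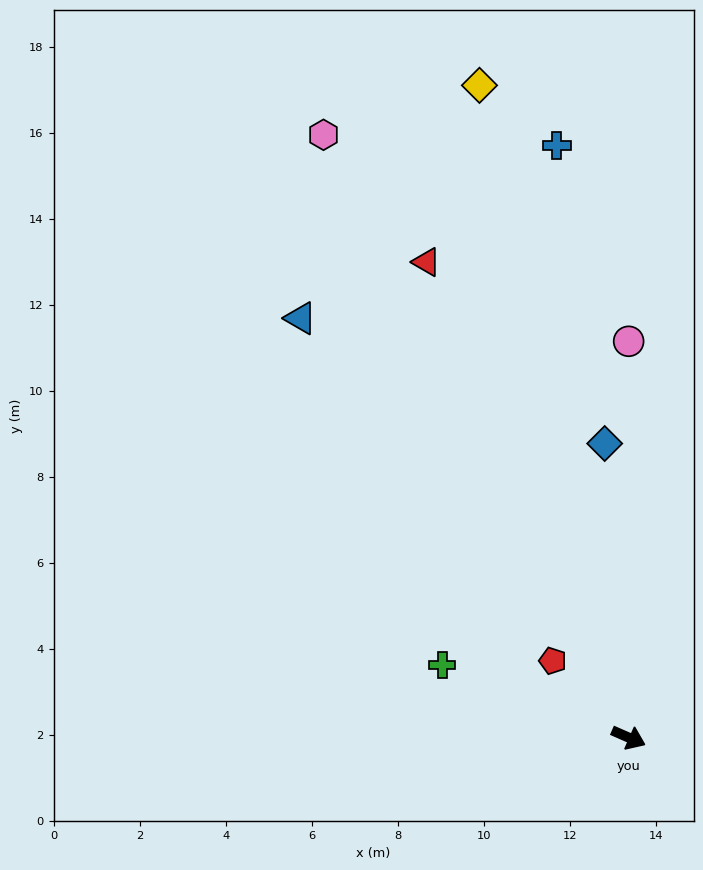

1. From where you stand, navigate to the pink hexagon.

turn left 141°, forward 15.7 m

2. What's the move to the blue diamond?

turn left 118°, forward 6.9 m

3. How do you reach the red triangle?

turn left 137°, forward 12.0 m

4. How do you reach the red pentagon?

turn left 158°, forward 2.5 m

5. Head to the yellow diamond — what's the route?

turn left 127°, forward 15.6 m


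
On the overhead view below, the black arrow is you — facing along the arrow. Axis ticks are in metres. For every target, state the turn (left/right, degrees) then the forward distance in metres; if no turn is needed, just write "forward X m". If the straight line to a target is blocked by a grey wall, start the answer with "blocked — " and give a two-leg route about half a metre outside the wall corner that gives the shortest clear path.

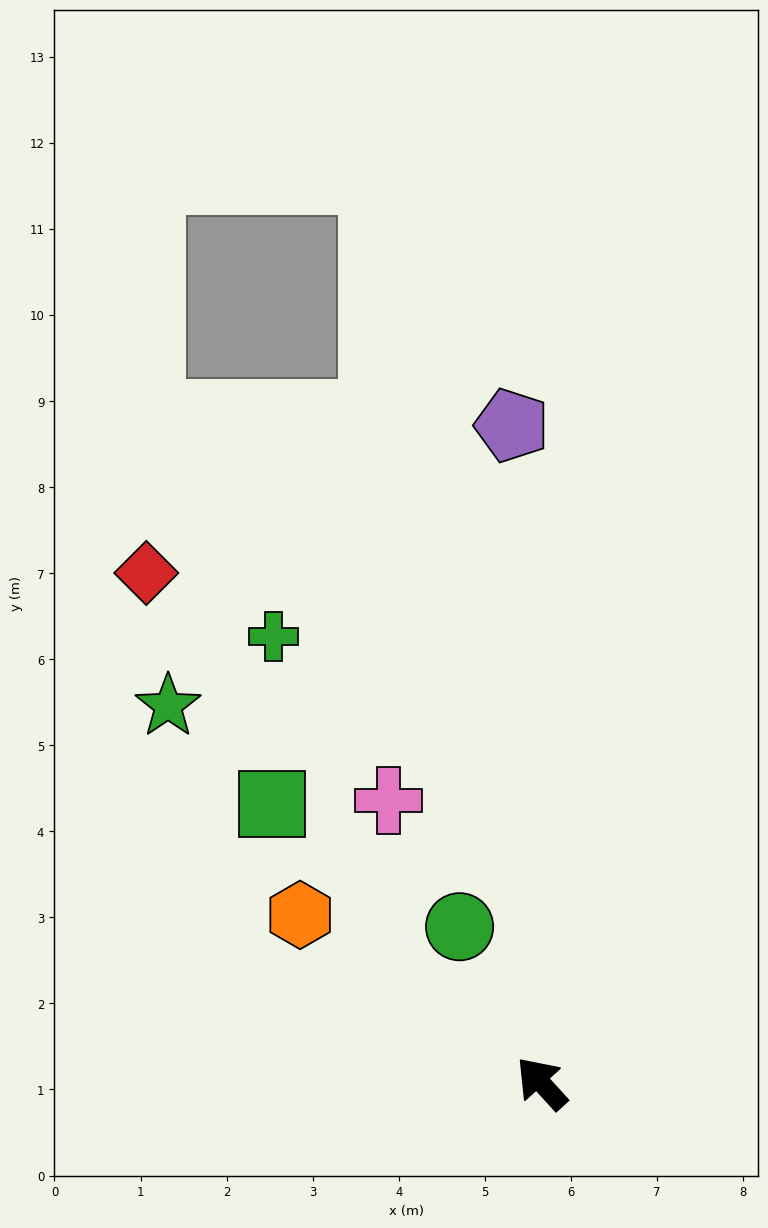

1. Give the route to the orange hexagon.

turn left 13°, forward 3.4 m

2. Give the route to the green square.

forward 4.5 m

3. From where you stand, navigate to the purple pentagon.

turn right 40°, forward 7.7 m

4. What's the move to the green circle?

turn right 15°, forward 2.1 m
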